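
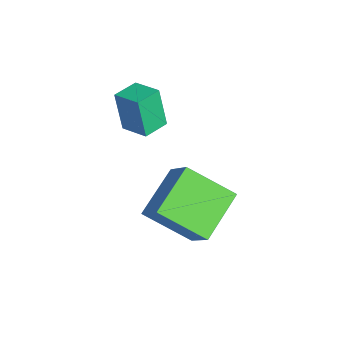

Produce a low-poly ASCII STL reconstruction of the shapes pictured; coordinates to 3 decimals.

solid 
facet normal -0.656 0.755 0.001
outer loop
vertex -1.929 -3.291 3.117
vertex -1.096 -2.568 3.364
vertex -1.659 -3.054 1.517
endloop
endfacet
facet normal -0.737 -0.639 -0.219
outer loop
vertex -0.984 -3.832 1.516
vertex -1.929 -3.291 3.117
vertex -1.659 -3.054 1.517
endloop
endfacet
facet normal -0.656 0.755 0.001
outer loop
vertex -1.659 -3.054 1.517
vertex -1.096 -2.568 3.364
vertex -0.826 -2.331 1.764
endloop
endfacet
facet normal 0.164 0.144 -0.976
outer loop
vertex -0.826 -2.331 1.764
vertex -0.984 -3.832 1.516
vertex -1.659 -3.054 1.517
endloop
endfacet
facet normal -0.164 -0.144 0.976
outer loop
vertex -1.929 -3.291 3.117
vertex -0.421 -3.346 3.363
vertex -1.096 -2.568 3.364
endloop
endfacet
facet normal -0.737 -0.639 -0.219
outer loop
vertex -1.254 -4.069 3.116
vertex -1.929 -3.291 3.117
vertex -0.984 -3.832 1.516
endloop
endfacet
facet normal -0.164 -0.144 0.976
outer loop
vertex -1.254 -4.069 3.116
vertex -0.421 -3.346 3.363
vertex -1.929 -3.291 3.117
endloop
endfacet
facet normal 0.737 0.639 0.219
outer loop
vertex -1.096 -2.568 3.364
vertex -0.421 -3.346 3.363
vertex -0.826 -2.331 1.764
endloop
endfacet
facet normal 0.164 0.144 -0.976
outer loop
vertex -0.151 -3.109 1.763
vertex -0.984 -3.832 1.516
vertex -0.826 -2.331 1.764
endloop
endfacet
facet normal 0.737 0.639 0.219
outer loop
vertex -0.826 -2.331 1.764
vertex -0.421 -3.346 3.363
vertex -0.151 -3.109 1.763
endloop
endfacet
facet normal 0.656 -0.755 -0.001
outer loop
vertex -0.151 -3.109 1.763
vertex -1.254 -4.069 3.116
vertex -0.984 -3.832 1.516
endloop
endfacet
facet normal 0.656 -0.755 -0.001
outer loop
vertex -0.421 -3.346 3.363
vertex -1.254 -4.069 3.116
vertex -0.151 -3.109 1.763
endloop
endfacet
facet normal -0.695 0.552 0.461
outer loop
vertex 0.654 -2.352 0.629
vertex 1.722 -1.941 1.747
vertex 1.2 -0.733 -0.487
endloop
endfacet
facet normal -0.667 -0.257 -0.699
outer loop
vertex 2.618 -1.859 -1.427
vertex 0.654 -2.352 0.629
vertex 1.2 -0.733 -0.487
endloop
endfacet
facet normal -0.695 0.552 0.461
outer loop
vertex 1.2 -0.733 -0.487
vertex 1.722 -1.941 1.747
vertex 2.268 -0.322 0.632
endloop
endfacet
facet normal 0.268 0.793 -0.547
outer loop
vertex 2.268 -0.322 0.632
vertex 2.618 -1.859 -1.427
vertex 1.2 -0.733 -0.487
endloop
endfacet
facet normal -0.267 -0.793 0.547
outer loop
vertex 0.654 -2.352 0.629
vertex 3.14 -3.067 0.807
vertex 1.722 -1.941 1.747
endloop
endfacet
facet normal -0.667 -0.256 -0.699
outer loop
vertex 2.072 -3.478 -0.312
vertex 0.654 -2.352 0.629
vertex 2.618 -1.859 -1.427
endloop
endfacet
facet normal -0.267 -0.794 0.547
outer loop
vertex 2.072 -3.478 -0.312
vertex 3.14 -3.067 0.807
vertex 0.654 -2.352 0.629
endloop
endfacet
facet normal 0.667 0.257 0.699
outer loop
vertex 1.722 -1.941 1.747
vertex 3.14 -3.067 0.807
vertex 2.268 -0.322 0.632
endloop
endfacet
facet normal 0.267 0.793 -0.547
outer loop
vertex 3.686 -1.448 -0.309
vertex 2.618 -1.859 -1.427
vertex 2.268 -0.322 0.632
endloop
endfacet
facet normal 0.668 0.257 0.699
outer loop
vertex 2.268 -0.322 0.632
vertex 3.14 -3.067 0.807
vertex 3.686 -1.448 -0.309
endloop
endfacet
facet normal 0.695 -0.552 -0.461
outer loop
vertex 3.686 -1.448 -0.309
vertex 2.072 -3.478 -0.312
vertex 2.618 -1.859 -1.427
endloop
endfacet
facet normal 0.695 -0.552 -0.461
outer loop
vertex 3.14 -3.067 0.807
vertex 2.072 -3.478 -0.312
vertex 3.686 -1.448 -0.309
endloop
endfacet

endsolid


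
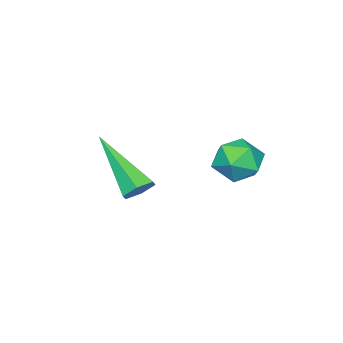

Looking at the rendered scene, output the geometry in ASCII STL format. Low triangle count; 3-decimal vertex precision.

solid 
facet normal 0.195 0.769 -0.608
outer loop
vertex -0.642 0.476 -2.999
vertex -0.985 0.291 -3.343
vertex -1.14 0.623 -2.973
endloop
endfacet
facet normal 0.165 0.401 0.901
outer loop
vertex -0.642 0.476 -2.999
vertex -1.14 0.623 -2.973
vertex -1.395 -1.331 -2.057
endloop
endfacet
facet normal 0.194 0.769 -0.609
outer loop
vertex -1.14 0.623 -2.973
vertex -0.985 0.291 -3.343
vertex -1.484 0.438 -3.316
endloop
endfacet
facet normal -0.749 0.359 0.557
outer loop
vertex -1.14 0.623 -2.973
vertex -1.484 0.438 -3.316
vertex -1.395 -1.331 -2.057
endloop
endfacet
facet normal 0.194 0.769 -0.609
outer loop
vertex -1.484 0.438 -3.316
vertex -0.985 0.291 -3.343
vertex -1.329 0.106 -3.686
endloop
endfacet
facet normal -0.955 -0.203 -0.218
outer loop
vertex -1.484 0.438 -3.316
vertex -1.329 0.106 -3.686
vertex -1.395 -1.331 -2.057
endloop
endfacet
facet normal 0.194 0.769 -0.609
outer loop
vertex -1.329 0.106 -3.686
vertex -0.985 0.291 -3.343
vertex -0.831 -0.04 -3.712
endloop
endfacet
facet normal -0.245 -0.722 -0.647
outer loop
vertex -1.329 0.106 -3.686
vertex -0.831 -0.04 -3.712
vertex -1.395 -1.331 -2.057
endloop
endfacet
facet normal 0.194 0.769 -0.609
outer loop
vertex -0.831 -0.04 -3.712
vertex -0.985 0.291 -3.343
vertex -0.487 0.145 -3.369
endloop
endfacet
facet normal 0.668 -0.680 -0.303
outer loop
vertex -0.831 -0.04 -3.712
vertex -0.487 0.145 -3.369
vertex -1.395 -1.331 -2.057
endloop
endfacet
facet normal 0.194 0.770 -0.608
outer loop
vertex -0.487 0.145 -3.369
vertex -0.985 0.291 -3.343
vertex -0.642 0.476 -2.999
endloop
endfacet
facet normal 0.874 -0.118 0.472
outer loop
vertex -0.487 0.145 -3.369
vertex -0.642 0.476 -2.999
vertex -1.395 -1.331 -2.057
endloop
endfacet
facet normal -0.869 0.316 -0.380
outer loop
vertex -2.834 2.626 -2.833
vertex -3.202 2.069 -2.454
vertex -3.097 2.754 -2.124
endloop
endfacet
facet normal -0.411 0.858 -0.307
outer loop
vertex -2.834 2.626 -2.833
vertex -3.097 2.754 -2.124
vertex -2.404 3.013 -2.328
endloop
endfacet
facet normal 0.173 0.705 -0.688
outer loop
vertex -2.834 2.626 -2.833
vertex -2.404 3.013 -2.328
vertex -2.08 2.488 -2.785
endloop
endfacet
facet normal 0.076 0.069 -0.995
outer loop
vertex -2.834 2.626 -2.833
vertex -2.08 2.488 -2.785
vertex -2.573 1.905 -2.863
endloop
endfacet
facet normal -0.568 -0.172 -0.805
outer loop
vertex -2.834 2.626 -2.833
vertex -2.573 1.905 -2.863
vertex -3.202 2.069 -2.454
endloop
endfacet
facet normal -0.224 0.898 0.380
outer loop
vertex -2.404 3.013 -2.328
vertex -3.097 2.754 -2.124
vertex -2.507 2.695 -1.637
endloop
endfacet
facet normal -0.965 0.021 0.262
outer loop
vertex -3.097 2.754 -2.124
vertex -3.202 2.069 -2.454
vertex -3.0 2.112 -1.715
endloop
endfacet
facet normal -0.477 -0.769 -0.425
outer loop
vertex -3.202 2.069 -2.454
vertex -2.573 1.905 -2.863
vertex -2.676 1.587 -2.172
endloop
endfacet
facet normal 0.566 -0.381 -0.732
outer loop
vertex -2.573 1.905 -2.863
vertex -2.08 2.488 -2.785
vertex -1.983 1.846 -2.376
endloop
endfacet
facet normal 0.722 0.650 -0.235
outer loop
vertex -2.08 2.488 -2.785
vertex -2.404 3.013 -2.328
vertex -1.878 2.531 -2.046
endloop
endfacet
facet normal -0.076 -0.069 0.995
outer loop
vertex -2.246 1.974 -1.667
vertex -2.507 2.695 -1.637
vertex -3.0 2.112 -1.715
endloop
endfacet
facet normal -0.173 -0.705 0.688
outer loop
vertex -2.246 1.974 -1.667
vertex -3.0 2.112 -1.715
vertex -2.676 1.587 -2.172
endloop
endfacet
facet normal 0.411 -0.858 0.307
outer loop
vertex -2.246 1.974 -1.667
vertex -2.676 1.587 -2.172
vertex -1.983 1.846 -2.376
endloop
endfacet
facet normal 0.869 -0.316 0.380
outer loop
vertex -2.246 1.974 -1.667
vertex -1.983 1.846 -2.376
vertex -1.878 2.531 -2.046
endloop
endfacet
facet normal 0.568 0.172 0.805
outer loop
vertex -2.246 1.974 -1.667
vertex -1.878 2.531 -2.046
vertex -2.507 2.695 -1.637
endloop
endfacet
facet normal -0.566 0.381 0.732
outer loop
vertex -3.0 2.112 -1.715
vertex -2.507 2.695 -1.637
vertex -3.097 2.754 -2.124
endloop
endfacet
facet normal -0.722 -0.650 0.235
outer loop
vertex -2.676 1.587 -2.172
vertex -3.0 2.112 -1.715
vertex -3.202 2.069 -2.454
endloop
endfacet
facet normal 0.224 -0.898 -0.380
outer loop
vertex -1.983 1.846 -2.376
vertex -2.676 1.587 -2.172
vertex -2.573 1.905 -2.863
endloop
endfacet
facet normal 0.965 -0.021 -0.262
outer loop
vertex -1.878 2.531 -2.046
vertex -1.983 1.846 -2.376
vertex -2.08 2.488 -2.785
endloop
endfacet
facet normal 0.477 0.769 0.425
outer loop
vertex -2.507 2.695 -1.637
vertex -1.878 2.531 -2.046
vertex -2.404 3.013 -2.328
endloop
endfacet

endsolid


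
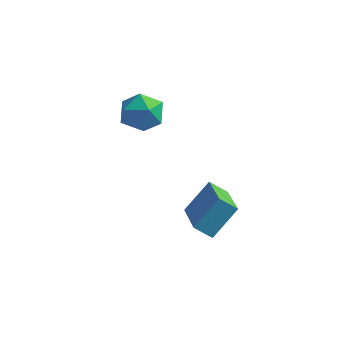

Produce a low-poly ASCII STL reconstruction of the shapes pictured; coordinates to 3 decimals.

solid 
facet normal -0.924 0.025 -0.382
outer loop
vertex -2.44 2.184 2.636
vertex -2.55 1.222 2.838
vertex -2.809 1.901 3.509
endloop
endfacet
facet normal -0.747 0.657 -0.102
outer loop
vertex -2.44 2.184 2.636
vertex -2.809 1.901 3.509
vertex -2.153 2.639 3.465
endloop
endfacet
facet normal -0.157 0.888 -0.433
outer loop
vertex -2.44 2.184 2.636
vertex -2.153 2.639 3.465
vertex -1.489 2.417 2.768
endloop
endfacet
facet normal 0.030 0.398 -0.917
outer loop
vertex -2.44 2.184 2.636
vertex -1.489 2.417 2.768
vertex -1.734 1.541 2.38
endloop
endfacet
facet normal -0.444 -0.135 -0.886
outer loop
vertex -2.44 2.184 2.636
vertex -1.734 1.541 2.38
vertex -2.55 1.222 2.838
endloop
endfacet
facet normal -0.588 0.558 0.586
outer loop
vertex -2.153 2.639 3.465
vertex -2.809 1.901 3.509
vertex -2.086 1.959 4.18
endloop
endfacet
facet normal -0.875 -0.465 0.133
outer loop
vertex -2.809 1.901 3.509
vertex -2.55 1.222 2.838
vertex -2.331 1.083 3.792
endloop
endfacet
facet normal -0.098 -0.726 -0.681
outer loop
vertex -2.55 1.222 2.838
vertex -1.734 1.541 2.38
vertex -1.667 0.861 3.095
endloop
endfacet
facet normal 0.668 0.137 -0.732
outer loop
vertex -1.734 1.541 2.38
vertex -1.489 2.417 2.768
vertex -1.011 1.599 3.051
endloop
endfacet
facet normal 0.365 0.930 0.052
outer loop
vertex -1.489 2.417 2.768
vertex -2.153 2.639 3.465
vertex -1.27 2.278 3.722
endloop
endfacet
facet normal -0.030 -0.398 0.917
outer loop
vertex -1.38 1.316 3.924
vertex -2.086 1.959 4.18
vertex -2.331 1.083 3.792
endloop
endfacet
facet normal 0.157 -0.888 0.433
outer loop
vertex -1.38 1.316 3.924
vertex -2.331 1.083 3.792
vertex -1.667 0.861 3.095
endloop
endfacet
facet normal 0.747 -0.657 0.102
outer loop
vertex -1.38 1.316 3.924
vertex -1.667 0.861 3.095
vertex -1.011 1.599 3.051
endloop
endfacet
facet normal 0.924 -0.025 0.382
outer loop
vertex -1.38 1.316 3.924
vertex -1.011 1.599 3.051
vertex -1.27 2.278 3.722
endloop
endfacet
facet normal 0.444 0.135 0.886
outer loop
vertex -1.38 1.316 3.924
vertex -1.27 2.278 3.722
vertex -2.086 1.959 4.18
endloop
endfacet
facet normal -0.668 -0.137 0.732
outer loop
vertex -2.331 1.083 3.792
vertex -2.086 1.959 4.18
vertex -2.809 1.901 3.509
endloop
endfacet
facet normal -0.365 -0.930 -0.052
outer loop
vertex -1.667 0.861 3.095
vertex -2.331 1.083 3.792
vertex -2.55 1.222 2.838
endloop
endfacet
facet normal 0.588 -0.558 -0.586
outer loop
vertex -1.011 1.599 3.051
vertex -1.667 0.861 3.095
vertex -1.734 1.541 2.38
endloop
endfacet
facet normal 0.875 0.465 -0.133
outer loop
vertex -1.27 2.278 3.722
vertex -1.011 1.599 3.051
vertex -1.489 2.417 2.768
endloop
endfacet
facet normal 0.098 0.726 0.681
outer loop
vertex -2.086 1.959 4.18
vertex -1.27 2.278 3.722
vertex -2.153 2.639 3.465
endloop
endfacet
facet normal -0.521 0.763 -0.383
outer loop
vertex 1.661 0.1 1.738
vertex 2.325 0.297 1.228
vertex 1.09 -0.849 0.625
endloop
endfacet
facet normal -0.772 -0.230 0.592
outer loop
vertex 2.215 -2.497 1.452
vertex 1.661 0.1 1.738
vertex 1.09 -0.849 0.625
endloop
endfacet
facet normal -0.521 0.763 -0.382
outer loop
vertex 1.09 -0.849 0.625
vertex 2.325 0.297 1.228
vertex 1.754 -0.651 0.115
endloop
endfacet
facet normal -0.364 -0.604 -0.709
outer loop
vertex 1.754 -0.651 0.115
vertex 2.215 -2.497 1.452
vertex 1.09 -0.849 0.625
endloop
endfacet
facet normal 0.365 0.604 0.708
outer loop
vertex 1.661 0.1 1.738
vertex 3.45 -1.351 2.055
vertex 2.325 0.297 1.228
endloop
endfacet
facet normal -0.772 -0.230 0.592
outer loop
vertex 2.786 -1.549 2.565
vertex 1.661 0.1 1.738
vertex 2.215 -2.497 1.452
endloop
endfacet
facet normal 0.364 0.604 0.709
outer loop
vertex 2.786 -1.549 2.565
vertex 3.45 -1.351 2.055
vertex 1.661 0.1 1.738
endloop
endfacet
facet normal 0.772 0.230 -0.592
outer loop
vertex 2.325 0.297 1.228
vertex 3.45 -1.351 2.055
vertex 1.754 -0.651 0.115
endloop
endfacet
facet normal -0.365 -0.604 -0.708
outer loop
vertex 2.879 -2.3 0.942
vertex 2.215 -2.497 1.452
vertex 1.754 -0.651 0.115
endloop
endfacet
facet normal 0.772 0.230 -0.592
outer loop
vertex 1.754 -0.651 0.115
vertex 3.45 -1.351 2.055
vertex 2.879 -2.3 0.942
endloop
endfacet
facet normal 0.521 -0.763 0.383
outer loop
vertex 2.879 -2.3 0.942
vertex 2.786 -1.549 2.565
vertex 2.215 -2.497 1.452
endloop
endfacet
facet normal 0.521 -0.763 0.383
outer loop
vertex 3.45 -1.351 2.055
vertex 2.786 -1.549 2.565
vertex 2.879 -2.3 0.942
endloop
endfacet

endsolid


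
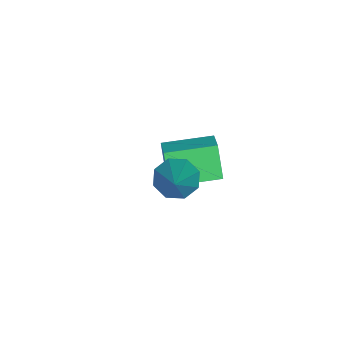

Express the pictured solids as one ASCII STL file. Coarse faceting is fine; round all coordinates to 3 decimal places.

solid 
facet normal -0.700 -0.241 -0.672
outer loop
vertex 3.569 0.15 0.241
vertex 3.027 0.292 0.755
vertex 3.39 0.703 0.229
endloop
endfacet
facet normal 0.841 0.262 -0.473
outer loop
vertex 3.569 0.15 0.241
vertex 3.39 0.703 0.229
vertex 4.413 0.768 2.085
endloop
endfacet
facet normal -0.701 -0.240 -0.672
outer loop
vertex 3.39 0.703 0.229
vertex 3.027 0.292 0.755
vertex 2.999 1.016 0.525
endloop
endfacet
facet normal 0.460 0.842 -0.283
outer loop
vertex 3.39 0.703 0.229
vertex 2.999 1.016 0.525
vertex 4.413 0.768 2.085
endloop
endfacet
facet normal -0.700 -0.241 -0.672
outer loop
vertex 2.999 1.016 0.525
vertex 3.027 0.292 0.755
vertex 2.624 0.905 0.955
endloop
endfacet
facet normal -0.054 0.977 0.205
outer loop
vertex 2.999 1.016 0.525
vertex 2.624 0.905 0.955
vertex 4.413 0.768 2.085
endloop
endfacet
facet normal -0.700 -0.241 -0.673
outer loop
vertex 2.624 0.905 0.955
vertex 3.027 0.292 0.755
vertex 2.485 0.434 1.268
endloop
endfacet
facet normal -0.400 0.586 0.704
outer loop
vertex 2.624 0.905 0.955
vertex 2.485 0.434 1.268
vertex 4.413 0.768 2.085
endloop
endfacet
facet normal -0.700 -0.240 -0.673
outer loop
vertex 2.485 0.434 1.268
vertex 3.027 0.292 0.755
vertex 2.663 -0.119 1.28
endloop
endfacet
facet normal -0.373 -0.100 0.922
outer loop
vertex 2.485 0.434 1.268
vertex 2.663 -0.119 1.28
vertex 4.413 0.768 2.085
endloop
endfacet
facet normal -0.700 -0.240 -0.673
outer loop
vertex 2.663 -0.119 1.28
vertex 3.027 0.292 0.755
vertex 3.054 -0.432 0.985
endloop
endfacet
facet normal 0.008 -0.681 0.733
outer loop
vertex 2.663 -0.119 1.28
vertex 3.054 -0.432 0.985
vertex 4.413 0.768 2.085
endloop
endfacet
facet normal -0.701 -0.240 -0.672
outer loop
vertex 3.054 -0.432 0.985
vertex 3.027 0.292 0.755
vertex 3.429 -0.321 0.554
endloop
endfacet
facet normal 0.523 -0.817 0.245
outer loop
vertex 3.054 -0.432 0.985
vertex 3.429 -0.321 0.554
vertex 4.413 0.768 2.085
endloop
endfacet
facet normal -0.700 -0.239 -0.673
outer loop
vertex 3.429 -0.321 0.554
vertex 3.027 0.292 0.755
vertex 3.569 0.15 0.241
endloop
endfacet
facet normal 0.868 -0.427 -0.254
outer loop
vertex 3.429 -0.321 0.554
vertex 3.569 0.15 0.241
vertex 4.413 0.768 2.085
endloop
endfacet
facet normal -0.804 -0.419 -0.421
outer loop
vertex -0.043 -1.436 -1.147
vertex -0.918 0.109 -1.014
vertex 0.421 -1.064 -2.404
endloop
endfacet
facet normal 0.491 -0.868 -0.075
outer loop
vertex 1.218 -0.649 -1.986
vertex -0.043 -1.436 -1.147
vertex 0.421 -1.064 -2.404
endloop
endfacet
facet normal -0.804 -0.418 -0.422
outer loop
vertex 0.421 -1.064 -2.404
vertex -0.918 0.109 -1.014
vertex -0.453 0.481 -2.27
endloop
endfacet
facet normal 0.335 0.268 -0.904
outer loop
vertex -0.453 0.481 -2.27
vertex 1.218 -0.649 -1.986
vertex 0.421 -1.064 -2.404
endloop
endfacet
facet normal -0.335 -0.267 0.904
outer loop
vertex -0.043 -1.436 -1.147
vertex -0.121 0.524 -0.596
vertex -0.918 0.109 -1.014
endloop
endfacet
facet normal 0.492 -0.868 -0.075
outer loop
vertex 0.753 -1.021 -0.73
vertex -0.043 -1.436 -1.147
vertex 1.218 -0.649 -1.986
endloop
endfacet
facet normal -0.334 -0.267 0.904
outer loop
vertex 0.753 -1.021 -0.73
vertex -0.121 0.524 -0.596
vertex -0.043 -1.436 -1.147
endloop
endfacet
facet normal -0.491 0.868 0.075
outer loop
vertex -0.918 0.109 -1.014
vertex -0.121 0.524 -0.596
vertex -0.453 0.481 -2.27
endloop
endfacet
facet normal 0.334 0.267 -0.904
outer loop
vertex 0.343 0.896 -1.853
vertex 1.218 -0.649 -1.986
vertex -0.453 0.481 -2.27
endloop
endfacet
facet normal -0.492 0.868 0.075
outer loop
vertex -0.453 0.481 -2.27
vertex -0.121 0.524 -0.596
vertex 0.343 0.896 -1.853
endloop
endfacet
facet normal 0.804 0.419 0.422
outer loop
vertex 0.343 0.896 -1.853
vertex 0.753 -1.021 -0.73
vertex 1.218 -0.649 -1.986
endloop
endfacet
facet normal 0.805 0.419 0.421
outer loop
vertex -0.121 0.524 -0.596
vertex 0.753 -1.021 -0.73
vertex 0.343 0.896 -1.853
endloop
endfacet

endsolid


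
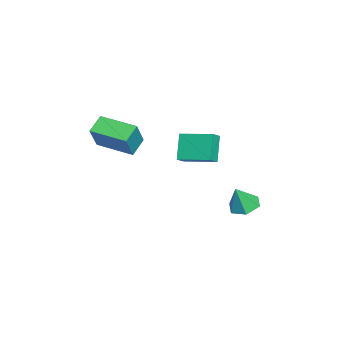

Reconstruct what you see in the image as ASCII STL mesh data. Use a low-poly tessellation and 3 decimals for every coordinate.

solid 
facet normal -0.758 0.352 0.550
outer loop
vertex 2.887 -4.636 2.674
vertex 3.632 -2.655 2.433
vertex 1.906 -4.446 1.201
endloop
endfacet
facet normal -0.350 -0.930 0.113
outer loop
vertex 2.808 -4.865 0.547
vertex 2.887 -4.636 2.674
vertex 1.906 -4.446 1.201
endloop
endfacet
facet normal -0.758 0.352 0.549
outer loop
vertex 1.906 -4.446 1.201
vertex 3.632 -2.655 2.433
vertex 2.652 -2.465 0.96
endloop
endfacet
facet normal -0.551 0.107 -0.828
outer loop
vertex 2.652 -2.465 0.96
vertex 2.808 -4.865 0.547
vertex 1.906 -4.446 1.201
endloop
endfacet
facet normal 0.551 -0.106 0.828
outer loop
vertex 2.887 -4.636 2.674
vertex 4.534 -3.074 1.779
vertex 3.632 -2.655 2.433
endloop
endfacet
facet normal -0.350 -0.930 0.113
outer loop
vertex 3.788 -5.055 2.02
vertex 2.887 -4.636 2.674
vertex 2.808 -4.865 0.547
endloop
endfacet
facet normal 0.551 -0.107 0.828
outer loop
vertex 3.788 -5.055 2.02
vertex 4.534 -3.074 1.779
vertex 2.887 -4.636 2.674
endloop
endfacet
facet normal 0.350 0.930 -0.113
outer loop
vertex 3.632 -2.655 2.433
vertex 4.534 -3.074 1.779
vertex 2.652 -2.465 0.96
endloop
endfacet
facet normal -0.551 0.107 -0.828
outer loop
vertex 3.553 -2.884 0.306
vertex 2.808 -4.865 0.547
vertex 2.652 -2.465 0.96
endloop
endfacet
facet normal 0.350 0.930 -0.113
outer loop
vertex 2.652 -2.465 0.96
vertex 4.534 -3.074 1.779
vertex 3.553 -2.884 0.306
endloop
endfacet
facet normal 0.758 -0.352 -0.550
outer loop
vertex 3.553 -2.884 0.306
vertex 3.788 -5.055 2.02
vertex 2.808 -4.865 0.547
endloop
endfacet
facet normal 0.757 -0.352 -0.550
outer loop
vertex 4.534 -3.074 1.779
vertex 3.788 -5.055 2.02
vertex 3.553 -2.884 0.306
endloop
endfacet
facet normal -0.273 0.297 -0.915
outer loop
vertex 2.498 2.061 -4.252
vertex 1.982 2.716 -3.885
vertex 2.853 2.883 -4.091
endloop
endfacet
facet normal 0.906 -0.411 0.099
outer loop
vertex 2.498 2.061 -4.252
vertex 2.853 2.883 -4.091
vertex 2.398 2.264 -2.495
endloop
endfacet
facet normal -0.273 0.296 -0.915
outer loop
vertex 2.853 2.883 -4.091
vertex 1.982 2.716 -3.885
vertex 2.338 3.538 -3.725
endloop
endfacet
facet normal 0.816 0.421 0.396
outer loop
vertex 2.853 2.883 -4.091
vertex 2.338 3.538 -3.725
vertex 2.398 2.264 -2.495
endloop
endfacet
facet normal -0.274 0.297 -0.915
outer loop
vertex 2.338 3.538 -3.725
vertex 1.982 2.716 -3.885
vertex 1.467 3.37 -3.519
endloop
endfacet
facet normal 0.036 0.695 0.718
outer loop
vertex 2.338 3.538 -3.725
vertex 1.467 3.37 -3.519
vertex 2.398 2.264 -2.495
endloop
endfacet
facet normal -0.273 0.297 -0.915
outer loop
vertex 1.467 3.37 -3.519
vertex 1.982 2.716 -3.885
vertex 1.112 2.548 -3.68
endloop
endfacet
facet normal -0.655 0.137 0.743
outer loop
vertex 1.467 3.37 -3.519
vertex 1.112 2.548 -3.68
vertex 2.398 2.264 -2.495
endloop
endfacet
facet normal -0.273 0.297 -0.915
outer loop
vertex 1.112 2.548 -3.68
vertex 1.982 2.716 -3.885
vertex 1.627 1.893 -4.046
endloop
endfacet
facet normal -0.565 -0.694 0.447
outer loop
vertex 1.112 2.548 -3.68
vertex 1.627 1.893 -4.046
vertex 2.398 2.264 -2.495
endloop
endfacet
facet normal -0.274 0.297 -0.915
outer loop
vertex 1.627 1.893 -4.046
vertex 1.982 2.716 -3.885
vertex 2.498 2.061 -4.252
endloop
endfacet
facet normal 0.216 -0.968 0.124
outer loop
vertex 1.627 1.893 -4.046
vertex 2.498 2.061 -4.252
vertex 2.398 2.264 -2.495
endloop
endfacet
facet normal -0.574 0.009 0.819
outer loop
vertex 3.157 -0.555 1.78
vertex 3.704 1.206 2.145
vertex 2.537 -0.272 1.342
endloop
endfacet
facet normal -0.290 -0.937 -0.194
outer loop
vertex 3.496 -0.286 -0.025
vertex 3.157 -0.555 1.78
vertex 2.537 -0.272 1.342
endloop
endfacet
facet normal -0.574 0.009 0.819
outer loop
vertex 2.537 -0.272 1.342
vertex 3.704 1.206 2.145
vertex 3.084 1.489 1.707
endloop
endfacet
facet normal -0.765 0.350 -0.540
outer loop
vertex 3.084 1.489 1.707
vertex 3.496 -0.286 -0.025
vertex 2.537 -0.272 1.342
endloop
endfacet
facet normal 0.765 -0.350 0.540
outer loop
vertex 3.157 -0.555 1.78
vertex 4.663 1.192 0.778
vertex 3.704 1.206 2.145
endloop
endfacet
facet normal -0.290 -0.937 -0.194
outer loop
vertex 4.116 -0.569 0.413
vertex 3.157 -0.555 1.78
vertex 3.496 -0.286 -0.025
endloop
endfacet
facet normal 0.765 -0.350 0.540
outer loop
vertex 4.116 -0.569 0.413
vertex 4.663 1.192 0.778
vertex 3.157 -0.555 1.78
endloop
endfacet
facet normal 0.290 0.937 0.194
outer loop
vertex 3.704 1.206 2.145
vertex 4.663 1.192 0.778
vertex 3.084 1.489 1.707
endloop
endfacet
facet normal -0.765 0.350 -0.540
outer loop
vertex 4.043 1.475 0.34
vertex 3.496 -0.286 -0.025
vertex 3.084 1.489 1.707
endloop
endfacet
facet normal 0.290 0.937 0.194
outer loop
vertex 3.084 1.489 1.707
vertex 4.663 1.192 0.778
vertex 4.043 1.475 0.34
endloop
endfacet
facet normal 0.574 -0.009 -0.819
outer loop
vertex 4.043 1.475 0.34
vertex 4.116 -0.569 0.413
vertex 3.496 -0.286 -0.025
endloop
endfacet
facet normal 0.574 -0.009 -0.819
outer loop
vertex 4.663 1.192 0.778
vertex 4.116 -0.569 0.413
vertex 4.043 1.475 0.34
endloop
endfacet

endsolid


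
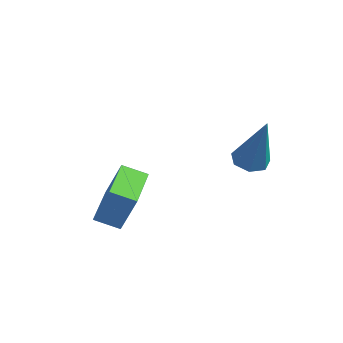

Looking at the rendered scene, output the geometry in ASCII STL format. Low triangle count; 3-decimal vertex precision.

solid 
facet normal -0.605 0.794 0.069
outer loop
vertex -4.313 -1.246 -2.265
vertex -3.656 -0.716 -2.606
vertex -4.795 -1.499 -3.587
endloop
endfacet
facet normal -0.722 -0.582 0.375
outer loop
vertex -3.664 -2.984 -3.714
vertex -4.313 -1.246 -2.265
vertex -4.795 -1.499 -3.587
endloop
endfacet
facet normal -0.604 0.794 0.068
outer loop
vertex -4.795 -1.499 -3.587
vertex -3.656 -0.716 -2.606
vertex -4.138 -0.97 -3.928
endloop
endfacet
facet normal -0.337 -0.178 -0.925
outer loop
vertex -4.138 -0.97 -3.928
vertex -3.664 -2.984 -3.714
vertex -4.795 -1.499 -3.587
endloop
endfacet
facet normal 0.337 0.177 0.925
outer loop
vertex -4.313 -1.246 -2.265
vertex -2.525 -2.201 -2.733
vertex -3.656 -0.716 -2.606
endloop
endfacet
facet normal -0.722 -0.582 0.375
outer loop
vertex -3.182 -2.73 -2.392
vertex -4.313 -1.246 -2.265
vertex -3.664 -2.984 -3.714
endloop
endfacet
facet normal 0.337 0.178 0.925
outer loop
vertex -3.182 -2.73 -2.392
vertex -2.525 -2.201 -2.733
vertex -4.313 -1.246 -2.265
endloop
endfacet
facet normal 0.722 0.582 -0.375
outer loop
vertex -3.656 -0.716 -2.606
vertex -2.525 -2.201 -2.733
vertex -4.138 -0.97 -3.928
endloop
endfacet
facet normal -0.337 -0.178 -0.925
outer loop
vertex -3.007 -2.454 -4.055
vertex -3.664 -2.984 -3.714
vertex -4.138 -0.97 -3.928
endloop
endfacet
facet normal 0.722 0.582 -0.375
outer loop
vertex -4.138 -0.97 -3.928
vertex -2.525 -2.201 -2.733
vertex -3.007 -2.454 -4.055
endloop
endfacet
facet normal 0.605 -0.793 -0.068
outer loop
vertex -3.007 -2.454 -4.055
vertex -3.182 -2.73 -2.392
vertex -3.664 -2.984 -3.714
endloop
endfacet
facet normal 0.604 -0.794 -0.068
outer loop
vertex -2.525 -2.201 -2.733
vertex -3.182 -2.73 -2.392
vertex -3.007 -2.454 -4.055
endloop
endfacet
facet normal -0.387 0.071 -0.919
outer loop
vertex -1.155 2.064 -2.022
vertex -1.484 1.535 -1.924
vertex -1.653 2.131 -1.807
endloop
endfacet
facet normal 0.235 0.939 0.252
outer loop
vertex -1.155 2.064 -2.022
vertex -1.653 2.131 -1.807
vertex -0.656 1.385 0.044
endloop
endfacet
facet normal -0.387 0.071 -0.919
outer loop
vertex -1.653 2.131 -1.807
vertex -1.484 1.535 -1.924
vertex -2.024 1.749 -1.68
endloop
endfacet
facet normal -0.505 0.671 0.543
outer loop
vertex -1.653 2.131 -1.807
vertex -2.024 1.749 -1.68
vertex -0.656 1.385 0.044
endloop
endfacet
facet normal -0.387 0.071 -0.919
outer loop
vertex -2.024 1.749 -1.68
vertex -1.484 1.535 -1.924
vertex -1.988 1.207 -1.737
endloop
endfacet
facet normal -0.790 -0.116 0.602
outer loop
vertex -2.024 1.749 -1.68
vertex -1.988 1.207 -1.737
vertex -0.656 1.385 0.044
endloop
endfacet
facet normal -0.386 0.069 -0.920
outer loop
vertex -1.988 1.207 -1.737
vertex -1.484 1.535 -1.924
vertex -1.572 0.912 -1.934
endloop
endfacet
facet normal -0.405 -0.829 0.386
outer loop
vertex -1.988 1.207 -1.737
vertex -1.572 0.912 -1.934
vertex -0.656 1.385 0.044
endloop
endfacet
facet normal -0.387 0.069 -0.919
outer loop
vertex -1.572 0.912 -1.934
vertex -1.484 1.535 -1.924
vertex -1.09 1.086 -2.124
endloop
endfacet
facet normal 0.359 -0.932 0.057
outer loop
vertex -1.572 0.912 -1.934
vertex -1.09 1.086 -2.124
vertex -0.656 1.385 0.044
endloop
endfacet
facet normal -0.387 0.070 -0.920
outer loop
vertex -1.09 1.086 -2.124
vertex -1.484 1.535 -1.924
vertex -0.904 1.599 -2.163
endloop
endfacet
facet normal 0.928 -0.347 -0.138
outer loop
vertex -1.09 1.086 -2.124
vertex -0.904 1.599 -2.163
vertex -0.656 1.385 0.044
endloop
endfacet
facet normal -0.387 0.070 -0.920
outer loop
vertex -0.904 1.599 -2.163
vertex -1.484 1.535 -1.924
vertex -1.155 2.064 -2.022
endloop
endfacet
facet normal 0.872 0.486 -0.051
outer loop
vertex -0.904 1.599 -2.163
vertex -1.155 2.064 -2.022
vertex -0.656 1.385 0.044
endloop
endfacet

endsolid


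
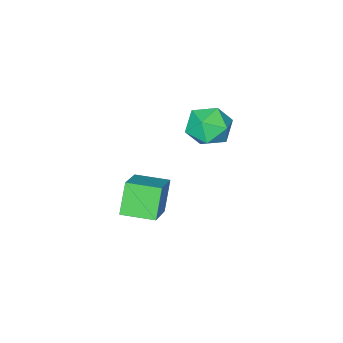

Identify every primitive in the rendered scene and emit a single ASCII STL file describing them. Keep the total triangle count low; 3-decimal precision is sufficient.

solid 
facet normal -0.503 0.861 -0.077
outer loop
vertex -1.012 2.909 1.886
vertex -1.797 2.521 2.674
vertex -0.843 3.11 3.034
endloop
endfacet
facet normal 0.194 0.961 -0.197
outer loop
vertex -1.012 2.909 1.886
vertex -0.843 3.11 3.034
vertex 0.062 2.788 2.354
endloop
endfacet
facet normal 0.386 0.546 -0.744
outer loop
vertex -1.012 2.909 1.886
vertex 0.062 2.788 2.354
vertex -0.332 2.0 1.572
endloop
endfacet
facet normal -0.193 0.188 -0.963
outer loop
vertex -1.012 2.909 1.886
vertex -0.332 2.0 1.572
vertex -1.481 1.835 1.77
endloop
endfacet
facet normal -0.742 0.383 -0.550
outer loop
vertex -1.012 2.909 1.886
vertex -1.481 1.835 1.77
vertex -1.797 2.521 2.674
endloop
endfacet
facet normal 0.551 0.742 0.381
outer loop
vertex 0.062 2.788 2.354
vertex -0.843 3.11 3.034
vertex -0.059 2.325 3.43
endloop
endfacet
facet normal -0.576 0.581 0.575
outer loop
vertex -0.843 3.11 3.034
vertex -1.797 2.521 2.674
vertex -1.208 2.16 3.628
endloop
endfacet
facet normal -0.963 -0.192 -0.191
outer loop
vertex -1.797 2.521 2.674
vertex -1.481 1.835 1.77
vertex -1.602 1.372 2.846
endloop
endfacet
facet normal -0.075 -0.508 -0.858
outer loop
vertex -1.481 1.835 1.77
vertex -0.332 2.0 1.572
vertex -0.697 1.05 2.166
endloop
endfacet
facet normal 0.860 0.071 -0.505
outer loop
vertex -0.332 2.0 1.572
vertex 0.062 2.788 2.354
vertex 0.257 1.639 2.526
endloop
endfacet
facet normal 0.193 -0.188 0.963
outer loop
vertex -0.528 1.251 3.314
vertex -0.059 2.325 3.43
vertex -1.208 2.16 3.628
endloop
endfacet
facet normal -0.386 -0.546 0.744
outer loop
vertex -0.528 1.251 3.314
vertex -1.208 2.16 3.628
vertex -1.602 1.372 2.846
endloop
endfacet
facet normal -0.194 -0.961 0.197
outer loop
vertex -0.528 1.251 3.314
vertex -1.602 1.372 2.846
vertex -0.697 1.05 2.166
endloop
endfacet
facet normal 0.503 -0.861 0.077
outer loop
vertex -0.528 1.251 3.314
vertex -0.697 1.05 2.166
vertex 0.257 1.639 2.526
endloop
endfacet
facet normal 0.742 -0.383 0.550
outer loop
vertex -0.528 1.251 3.314
vertex 0.257 1.639 2.526
vertex -0.059 2.325 3.43
endloop
endfacet
facet normal 0.075 0.508 0.858
outer loop
vertex -1.208 2.16 3.628
vertex -0.059 2.325 3.43
vertex -0.843 3.11 3.034
endloop
endfacet
facet normal -0.860 -0.071 0.505
outer loop
vertex -1.602 1.372 2.846
vertex -1.208 2.16 3.628
vertex -1.797 2.521 2.674
endloop
endfacet
facet normal -0.551 -0.742 -0.381
outer loop
vertex -0.697 1.05 2.166
vertex -1.602 1.372 2.846
vertex -1.481 1.835 1.77
endloop
endfacet
facet normal 0.576 -0.581 -0.575
outer loop
vertex 0.257 1.639 2.526
vertex -0.697 1.05 2.166
vertex -0.332 2.0 1.572
endloop
endfacet
facet normal 0.963 0.192 0.191
outer loop
vertex -0.059 2.325 3.43
vertex 0.257 1.639 2.526
vertex 0.062 2.788 2.354
endloop
endfacet
facet normal -0.700 -0.495 -0.514
outer loop
vertex 3.123 1.505 1.278
vertex 2.259 2.802 1.206
vertex 3.861 1.919 -0.126
endloop
endfacet
facet normal 0.554 -0.832 0.046
outer loop
vertex 5.361 2.978 0.974
vertex 3.123 1.505 1.278
vertex 3.861 1.919 -0.126
endloop
endfacet
facet normal -0.700 -0.495 -0.514
outer loop
vertex 3.861 1.919 -0.126
vertex 2.259 2.802 1.206
vertex 2.998 3.216 -0.199
endloop
endfacet
facet normal 0.451 0.252 -0.857
outer loop
vertex 2.998 3.216 -0.199
vertex 5.361 2.978 0.974
vertex 3.861 1.919 -0.126
endloop
endfacet
facet normal -0.450 -0.252 0.857
outer loop
vertex 3.123 1.505 1.278
vertex 3.759 3.861 2.306
vertex 2.259 2.802 1.206
endloop
endfacet
facet normal 0.554 -0.832 0.046
outer loop
vertex 4.622 2.564 2.379
vertex 3.123 1.505 1.278
vertex 5.361 2.978 0.974
endloop
endfacet
facet normal -0.451 -0.252 0.856
outer loop
vertex 4.622 2.564 2.379
vertex 3.759 3.861 2.306
vertex 3.123 1.505 1.278
endloop
endfacet
facet normal -0.553 0.832 -0.046
outer loop
vertex 2.259 2.802 1.206
vertex 3.759 3.861 2.306
vertex 2.998 3.216 -0.199
endloop
endfacet
facet normal 0.451 0.253 -0.856
outer loop
vertex 4.497 4.275 0.902
vertex 5.361 2.978 0.974
vertex 2.998 3.216 -0.199
endloop
endfacet
facet normal -0.554 0.831 -0.046
outer loop
vertex 2.998 3.216 -0.199
vertex 3.759 3.861 2.306
vertex 4.497 4.275 0.902
endloop
endfacet
facet normal 0.700 0.495 0.514
outer loop
vertex 4.497 4.275 0.902
vertex 4.622 2.564 2.379
vertex 5.361 2.978 0.974
endloop
endfacet
facet normal 0.700 0.495 0.514
outer loop
vertex 3.759 3.861 2.306
vertex 4.622 2.564 2.379
vertex 4.497 4.275 0.902
endloop
endfacet

endsolid


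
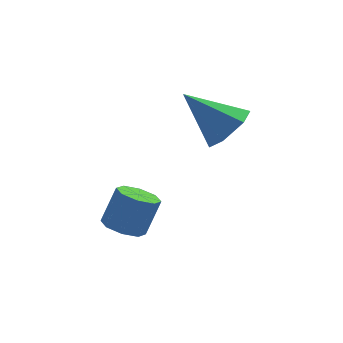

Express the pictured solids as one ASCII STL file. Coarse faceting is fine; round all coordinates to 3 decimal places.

solid 
facet normal 0.494 -0.598 -0.631
outer loop
vertex 3.425 -3.212 -1.117
vertex 2.776 -3.869 -1.002
vertex 2.682 -3.235 -1.676
endloop
endfacet
facet normal 0.131 0.968 -0.214
outer loop
vertex 3.425 -3.212 -1.117
vertex 2.682 -3.235 -1.676
vertex 1.804 -2.691 0.242
endloop
endfacet
facet normal 0.494 -0.598 -0.631
outer loop
vertex 2.682 -3.235 -1.676
vertex 2.776 -3.869 -1.002
vertex 2.033 -3.892 -1.561
endloop
endfacet
facet normal -0.668 0.578 -0.470
outer loop
vertex 2.682 -3.235 -1.676
vertex 2.033 -3.892 -1.561
vertex 1.804 -2.691 0.242
endloop
endfacet
facet normal 0.494 -0.598 -0.632
outer loop
vertex 2.033 -3.892 -1.561
vertex 2.776 -3.869 -1.002
vertex 2.128 -4.526 -0.887
endloop
endfacet
facet normal -0.986 -0.164 -0.016
outer loop
vertex 2.033 -3.892 -1.561
vertex 2.128 -4.526 -0.887
vertex 1.804 -2.691 0.242
endloop
endfacet
facet normal 0.494 -0.598 -0.632
outer loop
vertex 2.128 -4.526 -0.887
vertex 2.776 -3.869 -1.002
vertex 2.871 -4.503 -0.328
endloop
endfacet
facet normal -0.505 -0.515 0.692
outer loop
vertex 2.128 -4.526 -0.887
vertex 2.871 -4.503 -0.328
vertex 1.804 -2.691 0.242
endloop
endfacet
facet normal 0.494 -0.598 -0.632
outer loop
vertex 2.871 -4.503 -0.328
vertex 2.776 -3.869 -1.002
vertex 3.519 -3.846 -0.443
endloop
endfacet
facet normal 0.295 -0.125 0.947
outer loop
vertex 2.871 -4.503 -0.328
vertex 3.519 -3.846 -0.443
vertex 1.804 -2.691 0.242
endloop
endfacet
facet normal 0.494 -0.598 -0.631
outer loop
vertex 3.519 -3.846 -0.443
vertex 2.776 -3.869 -1.002
vertex 3.425 -3.212 -1.117
endloop
endfacet
facet normal 0.613 0.617 0.494
outer loop
vertex 3.519 -3.846 -0.443
vertex 3.425 -3.212 -1.117
vertex 1.804 -2.691 0.242
endloop
endfacet
facet normal -0.466 -0.111 -0.878
outer loop
vertex -0.128 -3.365 -4.905
vertex -0.77 -3.466 -4.551
vertex -0.407 -2.879 -4.818
endloop
endfacet
facet normal 0.735 0.503 -0.455
outer loop
vertex -0.128 -3.365 -4.905
vertex -0.407 -2.879 -4.818
vertex 0.511 -3.212 -3.703
endloop
endfacet
facet normal 0.735 0.504 -0.454
outer loop
vertex 0.511 -3.212 -3.703
vertex -0.407 -2.879 -4.818
vertex 0.232 -2.727 -3.616
endloop
endfacet
facet normal 0.467 0.111 0.877
outer loop
vertex 0.511 -3.212 -3.703
vertex 0.232 -2.727 -3.616
vertex -0.13 -3.314 -3.349
endloop
endfacet
facet normal -0.466 -0.111 -0.878
outer loop
vertex -0.407 -2.879 -4.818
vertex -0.77 -3.466 -4.551
vertex -0.898 -2.738 -4.575
endloop
endfacet
facet normal 0.171 0.962 -0.213
outer loop
vertex -0.407 -2.879 -4.818
vertex -0.898 -2.738 -4.575
vertex 0.232 -2.727 -3.616
endloop
endfacet
facet normal 0.172 0.962 -0.214
outer loop
vertex 0.232 -2.727 -3.616
vertex -0.898 -2.738 -4.575
vertex -0.259 -2.585 -3.373
endloop
endfacet
facet normal 0.466 0.111 0.877
outer loop
vertex 0.232 -2.727 -3.616
vertex -0.259 -2.585 -3.373
vertex -0.13 -3.314 -3.349
endloop
endfacet
facet normal -0.466 -0.111 -0.878
outer loop
vertex -0.898 -2.738 -4.575
vertex -0.77 -3.466 -4.551
vertex -1.314 -3.023 -4.318
endloop
endfacet
facet normal -0.493 0.857 0.153
outer loop
vertex -0.898 -2.738 -4.575
vertex -1.314 -3.023 -4.318
vertex -0.259 -2.585 -3.373
endloop
endfacet
facet normal -0.493 0.856 0.154
outer loop
vertex -0.259 -2.585 -3.373
vertex -1.314 -3.023 -4.318
vertex -0.675 -2.871 -3.116
endloop
endfacet
facet normal 0.466 0.111 0.878
outer loop
vertex -0.259 -2.585 -3.373
vertex -0.675 -2.871 -3.116
vertex -0.13 -3.314 -3.349
endloop
endfacet
facet normal -0.467 -0.112 -0.877
outer loop
vertex -1.314 -3.023 -4.318
vertex -0.77 -3.466 -4.551
vertex -1.411 -3.568 -4.197
endloop
endfacet
facet normal -0.868 0.250 0.430
outer loop
vertex -1.314 -3.023 -4.318
vertex -1.411 -3.568 -4.197
vertex -0.675 -2.871 -3.116
endloop
endfacet
facet normal -0.868 0.250 0.429
outer loop
vertex -0.675 -2.871 -3.116
vertex -1.411 -3.568 -4.197
vertex -0.772 -3.415 -2.995
endloop
endfacet
facet normal 0.466 0.112 0.878
outer loop
vertex -0.675 -2.871 -3.116
vertex -0.772 -3.415 -2.995
vertex -0.13 -3.314 -3.349
endloop
endfacet
facet normal -0.467 -0.111 -0.877
outer loop
vertex -1.411 -3.568 -4.197
vertex -0.77 -3.466 -4.551
vertex -1.132 -4.053 -4.284
endloop
endfacet
facet normal -0.734 -0.504 0.455
outer loop
vertex -1.411 -3.568 -4.197
vertex -1.132 -4.053 -4.284
vertex -0.772 -3.415 -2.995
endloop
endfacet
facet normal -0.735 -0.503 0.454
outer loop
vertex -0.772 -3.415 -2.995
vertex -1.132 -4.053 -4.284
vertex -0.493 -3.901 -3.082
endloop
endfacet
facet normal 0.466 0.111 0.878
outer loop
vertex -0.772 -3.415 -2.995
vertex -0.493 -3.901 -3.082
vertex -0.13 -3.314 -3.349
endloop
endfacet
facet normal -0.466 -0.111 -0.877
outer loop
vertex -1.132 -4.053 -4.284
vertex -0.77 -3.466 -4.551
vertex -0.641 -4.195 -4.527
endloop
endfacet
facet normal -0.173 -0.962 0.213
outer loop
vertex -1.132 -4.053 -4.284
vertex -0.641 -4.195 -4.527
vertex -0.493 -3.901 -3.082
endloop
endfacet
facet normal -0.171 -0.962 0.213
outer loop
vertex -0.493 -3.901 -3.082
vertex -0.641 -4.195 -4.527
vertex -0.002 -4.042 -3.325
endloop
endfacet
facet normal 0.466 0.111 0.878
outer loop
vertex -0.493 -3.901 -3.082
vertex -0.002 -4.042 -3.325
vertex -0.13 -3.314 -3.349
endloop
endfacet
facet normal -0.466 -0.111 -0.878
outer loop
vertex -0.641 -4.195 -4.527
vertex -0.77 -3.466 -4.551
vertex -0.225 -3.909 -4.784
endloop
endfacet
facet normal 0.494 -0.856 -0.153
outer loop
vertex -0.641 -4.195 -4.527
vertex -0.225 -3.909 -4.784
vertex -0.002 -4.042 -3.325
endloop
endfacet
facet normal 0.492 -0.857 -0.153
outer loop
vertex -0.002 -4.042 -3.325
vertex -0.225 -3.909 -4.784
vertex 0.414 -3.757 -3.582
endloop
endfacet
facet normal 0.466 0.111 0.878
outer loop
vertex -0.002 -4.042 -3.325
vertex 0.414 -3.757 -3.582
vertex -0.13 -3.314 -3.349
endloop
endfacet
facet normal -0.466 -0.112 -0.878
outer loop
vertex -0.225 -3.909 -4.784
vertex -0.77 -3.466 -4.551
vertex -0.128 -3.365 -4.905
endloop
endfacet
facet normal 0.868 -0.250 -0.430
outer loop
vertex -0.225 -3.909 -4.784
vertex -0.128 -3.365 -4.905
vertex 0.414 -3.757 -3.582
endloop
endfacet
facet normal 0.868 -0.250 -0.430
outer loop
vertex 0.414 -3.757 -3.582
vertex -0.128 -3.365 -4.905
vertex 0.511 -3.212 -3.703
endloop
endfacet
facet normal 0.467 0.112 0.877
outer loop
vertex 0.414 -3.757 -3.582
vertex 0.511 -3.212 -3.703
vertex -0.13 -3.314 -3.349
endloop
endfacet

endsolid


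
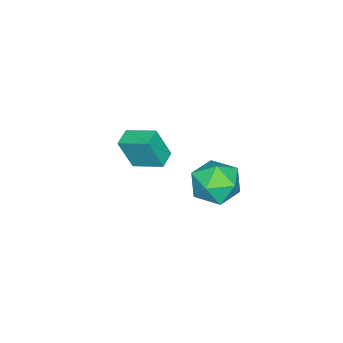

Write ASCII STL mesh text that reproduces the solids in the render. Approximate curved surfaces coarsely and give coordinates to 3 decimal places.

solid 
facet normal -0.982 -0.110 0.154
outer loop
vertex -3.285 -3.408 -3.06
vertex -3.37 -1.869 -2.5
vertex -3.612 -2.819 -4.729
endloop
endfacet
facet normal 0.052 -0.939 -0.341
outer loop
vertex -2.65 -2.711 -4.88
vertex -3.285 -3.408 -3.06
vertex -3.612 -2.819 -4.729
endloop
endfacet
facet normal -0.982 -0.110 0.154
outer loop
vertex -3.612 -2.819 -4.729
vertex -3.37 -1.869 -2.5
vertex -3.697 -1.28 -4.169
endloop
endfacet
facet normal -0.182 0.327 -0.927
outer loop
vertex -3.697 -1.28 -4.169
vertex -2.65 -2.711 -4.88
vertex -3.612 -2.819 -4.729
endloop
endfacet
facet normal 0.182 -0.327 0.927
outer loop
vertex -3.285 -3.408 -3.06
vertex -2.408 -1.761 -2.651
vertex -3.37 -1.869 -2.5
endloop
endfacet
facet normal 0.052 -0.939 -0.341
outer loop
vertex -2.323 -3.3 -3.211
vertex -3.285 -3.408 -3.06
vertex -2.65 -2.711 -4.88
endloop
endfacet
facet normal 0.182 -0.327 0.927
outer loop
vertex -2.323 -3.3 -3.211
vertex -2.408 -1.761 -2.651
vertex -3.285 -3.408 -3.06
endloop
endfacet
facet normal -0.052 0.939 0.341
outer loop
vertex -3.37 -1.869 -2.5
vertex -2.408 -1.761 -2.651
vertex -3.697 -1.28 -4.169
endloop
endfacet
facet normal -0.182 0.327 -0.927
outer loop
vertex -2.735 -1.172 -4.32
vertex -2.65 -2.711 -4.88
vertex -3.697 -1.28 -4.169
endloop
endfacet
facet normal -0.052 0.939 0.341
outer loop
vertex -3.697 -1.28 -4.169
vertex -2.408 -1.761 -2.651
vertex -2.735 -1.172 -4.32
endloop
endfacet
facet normal 0.982 0.110 -0.154
outer loop
vertex -2.735 -1.172 -4.32
vertex -2.323 -3.3 -3.211
vertex -2.65 -2.711 -4.88
endloop
endfacet
facet normal 0.982 0.110 -0.154
outer loop
vertex -2.408 -1.761 -2.651
vertex -2.323 -3.3 -3.211
vertex -2.735 -1.172 -4.32
endloop
endfacet
facet normal -0.973 -0.041 0.229
outer loop
vertex -0.944 2.832 -1.732
vertex -0.668 2.273 -0.659
vertex -0.733 3.511 -0.715
endloop
endfacet
facet normal -0.831 0.527 -0.179
outer loop
vertex -0.944 2.832 -1.732
vertex -0.733 3.511 -0.715
vertex -0.269 3.87 -1.809
endloop
endfacet
facet normal -0.541 0.293 -0.789
outer loop
vertex -0.944 2.832 -1.732
vertex -0.269 3.87 -1.809
vertex 0.083 2.854 -2.428
endloop
endfacet
facet normal -0.503 -0.419 -0.756
outer loop
vertex -0.944 2.832 -1.732
vertex 0.083 2.854 -2.428
vertex -0.164 1.867 -1.717
endloop
endfacet
facet normal -0.770 -0.625 -0.127
outer loop
vertex -0.944 2.832 -1.732
vertex -0.164 1.867 -1.717
vertex -0.668 2.273 -0.659
endloop
endfacet
facet normal -0.344 0.926 0.158
outer loop
vertex -0.269 3.87 -1.809
vertex -0.733 3.511 -0.715
vertex 0.424 3.953 -0.783
endloop
endfacet
facet normal -0.574 0.007 0.819
outer loop
vertex -0.733 3.511 -0.715
vertex -0.668 2.273 -0.659
vertex 0.177 2.966 -0.072
endloop
endfacet
facet normal -0.247 -0.938 0.243
outer loop
vertex -0.668 2.273 -0.659
vertex -0.164 1.867 -1.717
vertex 0.529 1.95 -0.691
endloop
endfacet
facet normal 0.185 -0.604 -0.775
outer loop
vertex -0.164 1.867 -1.717
vertex 0.083 2.854 -2.428
vertex 0.993 2.309 -1.785
endloop
endfacet
facet normal 0.126 0.548 -0.827
outer loop
vertex 0.083 2.854 -2.428
vertex -0.269 3.87 -1.809
vertex 0.928 3.547 -1.841
endloop
endfacet
facet normal 0.503 0.419 0.756
outer loop
vertex 1.204 2.988 -0.768
vertex 0.424 3.953 -0.783
vertex 0.177 2.966 -0.072
endloop
endfacet
facet normal 0.541 -0.293 0.789
outer loop
vertex 1.204 2.988 -0.768
vertex 0.177 2.966 -0.072
vertex 0.529 1.95 -0.691
endloop
endfacet
facet normal 0.831 -0.527 0.179
outer loop
vertex 1.204 2.988 -0.768
vertex 0.529 1.95 -0.691
vertex 0.993 2.309 -1.785
endloop
endfacet
facet normal 0.973 0.041 -0.229
outer loop
vertex 1.204 2.988 -0.768
vertex 0.993 2.309 -1.785
vertex 0.928 3.547 -1.841
endloop
endfacet
facet normal 0.770 0.625 0.127
outer loop
vertex 1.204 2.988 -0.768
vertex 0.928 3.547 -1.841
vertex 0.424 3.953 -0.783
endloop
endfacet
facet normal -0.185 0.604 0.775
outer loop
vertex 0.177 2.966 -0.072
vertex 0.424 3.953 -0.783
vertex -0.733 3.511 -0.715
endloop
endfacet
facet normal -0.126 -0.548 0.827
outer loop
vertex 0.529 1.95 -0.691
vertex 0.177 2.966 -0.072
vertex -0.668 2.273 -0.659
endloop
endfacet
facet normal 0.344 -0.926 -0.158
outer loop
vertex 0.993 2.309 -1.785
vertex 0.529 1.95 -0.691
vertex -0.164 1.867 -1.717
endloop
endfacet
facet normal 0.574 -0.007 -0.819
outer loop
vertex 0.928 3.547 -1.841
vertex 0.993 2.309 -1.785
vertex 0.083 2.854 -2.428
endloop
endfacet
facet normal 0.247 0.938 -0.243
outer loop
vertex 0.424 3.953 -0.783
vertex 0.928 3.547 -1.841
vertex -0.269 3.87 -1.809
endloop
endfacet

endsolid


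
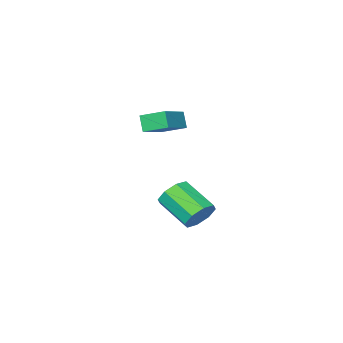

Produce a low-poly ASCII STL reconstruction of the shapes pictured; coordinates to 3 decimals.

solid 
facet normal -0.857 -0.392 -0.334
outer loop
vertex 1.064 -5.005 2.61
vertex 0.351 -3.868 3.104
vertex 1.198 -4.529 1.707
endloop
endfacet
facet normal 0.499 -0.795 -0.345
outer loop
vertex 2.809 -3.792 2.336
vertex 1.064 -5.005 2.61
vertex 1.198 -4.529 1.707
endloop
endfacet
facet normal -0.857 -0.392 -0.334
outer loop
vertex 1.198 -4.529 1.707
vertex 0.351 -3.868 3.104
vertex 0.485 -3.392 2.201
endloop
endfacet
facet normal 0.131 0.463 -0.877
outer loop
vertex 0.485 -3.392 2.201
vertex 2.809 -3.792 2.336
vertex 1.198 -4.529 1.707
endloop
endfacet
facet normal -0.131 -0.463 0.877
outer loop
vertex 1.064 -5.005 2.61
vertex 1.962 -3.131 3.733
vertex 0.351 -3.868 3.104
endloop
endfacet
facet normal 0.499 -0.795 -0.345
outer loop
vertex 2.675 -4.268 3.239
vertex 1.064 -5.005 2.61
vertex 2.809 -3.792 2.336
endloop
endfacet
facet normal -0.131 -0.463 0.877
outer loop
vertex 2.675 -4.268 3.239
vertex 1.962 -3.131 3.733
vertex 1.064 -5.005 2.61
endloop
endfacet
facet normal -0.499 0.795 0.345
outer loop
vertex 0.351 -3.868 3.104
vertex 1.962 -3.131 3.733
vertex 0.485 -3.392 2.201
endloop
endfacet
facet normal 0.131 0.463 -0.877
outer loop
vertex 2.096 -2.655 2.83
vertex 2.809 -3.792 2.336
vertex 0.485 -3.392 2.201
endloop
endfacet
facet normal -0.499 0.795 0.345
outer loop
vertex 0.485 -3.392 2.201
vertex 1.962 -3.131 3.733
vertex 2.096 -2.655 2.83
endloop
endfacet
facet normal 0.857 0.392 0.334
outer loop
vertex 2.096 -2.655 2.83
vertex 2.675 -4.268 3.239
vertex 2.809 -3.792 2.336
endloop
endfacet
facet normal 0.857 0.392 0.334
outer loop
vertex 1.962 -3.131 3.733
vertex 2.675 -4.268 3.239
vertex 2.096 -2.655 2.83
endloop
endfacet
facet normal -0.170 0.847 -0.503
outer loop
vertex 1.035 -2.159 -3.286
vertex 0.226 -2.57 -3.705
vertex 0.4 -2.042 -2.874
endloop
endfacet
facet normal 0.533 0.508 0.677
outer loop
vertex 1.035 -2.159 -3.286
vertex 0.4 -2.042 -2.874
vertex 1.404 -3.999 -2.195
endloop
endfacet
facet normal 0.532 0.508 0.677
outer loop
vertex 1.404 -3.999 -2.195
vertex 0.4 -2.042 -2.874
vertex 0.769 -3.882 -1.784
endloop
endfacet
facet normal 0.169 -0.848 0.503
outer loop
vertex 1.404 -3.999 -2.195
vertex 0.769 -3.882 -1.784
vertex 0.594 -4.41 -2.615
endloop
endfacet
facet normal -0.171 0.847 -0.503
outer loop
vertex 0.4 -2.042 -2.874
vertex 0.226 -2.57 -3.705
vertex -0.337 -2.235 -2.949
endloop
endfacet
facet normal -0.210 0.467 0.859
outer loop
vertex 0.4 -2.042 -2.874
vertex -0.337 -2.235 -2.949
vertex 0.769 -3.882 -1.784
endloop
endfacet
facet normal -0.209 0.467 0.859
outer loop
vertex 0.769 -3.882 -1.784
vertex -0.337 -2.235 -2.949
vertex 0.032 -4.074 -1.859
endloop
endfacet
facet normal 0.170 -0.848 0.503
outer loop
vertex 0.769 -3.882 -1.784
vertex 0.032 -4.074 -1.859
vertex 0.594 -4.41 -2.615
endloop
endfacet
facet normal -0.170 0.848 -0.502
outer loop
vertex -0.337 -2.235 -2.949
vertex 0.226 -2.57 -3.705
vertex -0.744 -2.624 -3.468
endloop
endfacet
facet normal -0.830 0.152 0.537
outer loop
vertex -0.337 -2.235 -2.949
vertex -0.744 -2.624 -3.468
vertex 0.032 -4.074 -1.859
endloop
endfacet
facet normal -0.829 0.152 0.537
outer loop
vertex 0.032 -4.074 -1.859
vertex -0.744 -2.624 -3.468
vertex -0.375 -4.463 -2.377
endloop
endfacet
facet normal 0.170 -0.847 0.503
outer loop
vertex 0.032 -4.074 -1.859
vertex -0.375 -4.463 -2.377
vertex 0.594 -4.41 -2.615
endloop
endfacet
facet normal -0.170 0.848 -0.502
outer loop
vertex -0.744 -2.624 -3.468
vertex 0.226 -2.57 -3.705
vertex -0.584 -2.981 -4.125
endloop
endfacet
facet normal -0.963 -0.251 -0.098
outer loop
vertex -0.744 -2.624 -3.468
vertex -0.584 -2.981 -4.125
vertex -0.375 -4.463 -2.377
endloop
endfacet
facet normal -0.963 -0.251 -0.098
outer loop
vertex -0.375 -4.463 -2.377
vertex -0.584 -2.981 -4.125
vertex -0.215 -4.821 -3.034
endloop
endfacet
facet normal 0.170 -0.847 0.503
outer loop
vertex -0.375 -4.463 -2.377
vertex -0.215 -4.821 -3.034
vertex 0.594 -4.41 -2.615
endloop
endfacet
facet normal -0.169 0.848 -0.503
outer loop
vertex -0.584 -2.981 -4.125
vertex 0.226 -2.57 -3.705
vertex 0.051 -3.098 -4.536
endloop
endfacet
facet normal -0.532 -0.508 -0.677
outer loop
vertex -0.584 -2.981 -4.125
vertex 0.051 -3.098 -4.536
vertex -0.215 -4.821 -3.034
endloop
endfacet
facet normal -0.533 -0.508 -0.677
outer loop
vertex -0.215 -4.821 -3.034
vertex 0.051 -3.098 -4.536
vertex 0.42 -4.938 -3.446
endloop
endfacet
facet normal 0.170 -0.847 0.503
outer loop
vertex -0.215 -4.821 -3.034
vertex 0.42 -4.938 -3.446
vertex 0.594 -4.41 -2.615
endloop
endfacet
facet normal -0.170 0.848 -0.503
outer loop
vertex 0.051 -3.098 -4.536
vertex 0.226 -2.57 -3.705
vertex 0.788 -2.906 -4.461
endloop
endfacet
facet normal 0.209 -0.467 -0.859
outer loop
vertex 0.051 -3.098 -4.536
vertex 0.788 -2.906 -4.461
vertex 0.42 -4.938 -3.446
endloop
endfacet
facet normal 0.210 -0.467 -0.859
outer loop
vertex 0.42 -4.938 -3.446
vertex 0.788 -2.906 -4.461
vertex 1.157 -4.745 -3.371
endloop
endfacet
facet normal 0.171 -0.847 0.503
outer loop
vertex 0.42 -4.938 -3.446
vertex 1.157 -4.745 -3.371
vertex 0.594 -4.41 -2.615
endloop
endfacet
facet normal -0.170 0.847 -0.503
outer loop
vertex 0.788 -2.906 -4.461
vertex 0.226 -2.57 -3.705
vertex 1.195 -2.517 -3.943
endloop
endfacet
facet normal 0.829 -0.152 -0.537
outer loop
vertex 0.788 -2.906 -4.461
vertex 1.195 -2.517 -3.943
vertex 1.157 -4.745 -3.371
endloop
endfacet
facet normal 0.830 -0.152 -0.537
outer loop
vertex 1.157 -4.745 -3.371
vertex 1.195 -2.517 -3.943
vertex 1.564 -4.356 -2.852
endloop
endfacet
facet normal 0.170 -0.848 0.502
outer loop
vertex 1.157 -4.745 -3.371
vertex 1.564 -4.356 -2.852
vertex 0.594 -4.41 -2.615
endloop
endfacet
facet normal -0.170 0.847 -0.503
outer loop
vertex 1.195 -2.517 -3.943
vertex 0.226 -2.57 -3.705
vertex 1.035 -2.159 -3.286
endloop
endfacet
facet normal 0.963 0.251 0.098
outer loop
vertex 1.195 -2.517 -3.943
vertex 1.035 -2.159 -3.286
vertex 1.564 -4.356 -2.852
endloop
endfacet
facet normal 0.963 0.251 0.098
outer loop
vertex 1.564 -4.356 -2.852
vertex 1.035 -2.159 -3.286
vertex 1.404 -3.999 -2.195
endloop
endfacet
facet normal 0.170 -0.848 0.502
outer loop
vertex 1.564 -4.356 -2.852
vertex 1.404 -3.999 -2.195
vertex 0.594 -4.41 -2.615
endloop
endfacet

endsolid


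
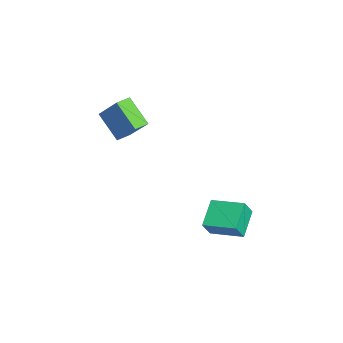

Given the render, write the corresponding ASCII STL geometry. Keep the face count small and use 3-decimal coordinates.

solid 
facet normal -0.452 -0.463 -0.762
outer loop
vertex -4.235 -3.957 3.233
vertex -4.868 -3.251 3.18
vertex -3.05 -2.991 1.944
endloop
endfacet
facet normal 0.667 -0.743 0.056
outer loop
vertex -2.092 -2.009 3.56
vertex -4.235 -3.957 3.233
vertex -3.05 -2.991 1.944
endloop
endfacet
facet normal -0.452 -0.463 -0.762
outer loop
vertex -3.05 -2.991 1.944
vertex -4.868 -3.251 3.18
vertex -3.683 -2.285 1.89
endloop
endfacet
facet normal 0.593 0.482 -0.645
outer loop
vertex -3.683 -2.285 1.89
vertex -2.092 -2.009 3.56
vertex -3.05 -2.991 1.944
endloop
endfacet
facet normal -0.593 -0.483 0.645
outer loop
vertex -4.235 -3.957 3.233
vertex -3.91 -2.269 4.796
vertex -4.868 -3.251 3.18
endloop
endfacet
facet normal 0.667 -0.743 0.056
outer loop
vertex -3.277 -2.975 4.85
vertex -4.235 -3.957 3.233
vertex -2.092 -2.009 3.56
endloop
endfacet
facet normal -0.593 -0.483 0.644
outer loop
vertex -3.277 -2.975 4.85
vertex -3.91 -2.269 4.796
vertex -4.235 -3.957 3.233
endloop
endfacet
facet normal -0.667 0.743 -0.056
outer loop
vertex -4.868 -3.251 3.18
vertex -3.91 -2.269 4.796
vertex -3.683 -2.285 1.89
endloop
endfacet
facet normal 0.593 0.483 -0.644
outer loop
vertex -2.725 -1.303 3.507
vertex -2.092 -2.009 3.56
vertex -3.683 -2.285 1.89
endloop
endfacet
facet normal -0.667 0.743 -0.056
outer loop
vertex -3.683 -2.285 1.89
vertex -3.91 -2.269 4.796
vertex -2.725 -1.303 3.507
endloop
endfacet
facet normal 0.452 0.463 0.762
outer loop
vertex -2.725 -1.303 3.507
vertex -3.277 -2.975 4.85
vertex -2.092 -2.009 3.56
endloop
endfacet
facet normal 0.452 0.463 0.762
outer loop
vertex -3.91 -2.269 4.796
vertex -3.277 -2.975 4.85
vertex -2.725 -1.303 3.507
endloop
endfacet
facet normal -0.352 0.364 -0.862
outer loop
vertex -2.269 2.507 -3.342
vertex -1.404 4.278 -2.947
vertex -0.756 1.957 -4.191
endloop
endfacet
facet normal -0.430 -0.881 -0.196
outer loop
vertex -0.316 1.502 -3.113
vertex -2.269 2.507 -3.342
vertex -0.756 1.957 -4.191
endloop
endfacet
facet normal -0.352 0.364 -0.862
outer loop
vertex -0.756 1.957 -4.191
vertex -1.404 4.278 -2.947
vertex 0.109 3.728 -3.796
endloop
endfacet
facet normal 0.831 -0.302 -0.467
outer loop
vertex 0.109 3.728 -3.796
vertex -0.316 1.502 -3.113
vertex -0.756 1.957 -4.191
endloop
endfacet
facet normal -0.831 0.302 0.467
outer loop
vertex -2.269 2.507 -3.342
vertex -0.964 3.823 -1.869
vertex -1.404 4.278 -2.947
endloop
endfacet
facet normal -0.430 -0.881 -0.196
outer loop
vertex -1.829 2.052 -2.264
vertex -2.269 2.507 -3.342
vertex -0.316 1.502 -3.113
endloop
endfacet
facet normal -0.831 0.302 0.467
outer loop
vertex -1.829 2.052 -2.264
vertex -0.964 3.823 -1.869
vertex -2.269 2.507 -3.342
endloop
endfacet
facet normal 0.430 0.881 0.196
outer loop
vertex -1.404 4.278 -2.947
vertex -0.964 3.823 -1.869
vertex 0.109 3.728 -3.796
endloop
endfacet
facet normal 0.831 -0.302 -0.467
outer loop
vertex 0.549 3.273 -2.718
vertex -0.316 1.502 -3.113
vertex 0.109 3.728 -3.796
endloop
endfacet
facet normal 0.430 0.881 0.196
outer loop
vertex 0.109 3.728 -3.796
vertex -0.964 3.823 -1.869
vertex 0.549 3.273 -2.718
endloop
endfacet
facet normal 0.352 -0.364 0.862
outer loop
vertex 0.549 3.273 -2.718
vertex -1.829 2.052 -2.264
vertex -0.316 1.502 -3.113
endloop
endfacet
facet normal 0.352 -0.364 0.862
outer loop
vertex -0.964 3.823 -1.869
vertex -1.829 2.052 -2.264
vertex 0.549 3.273 -2.718
endloop
endfacet

endsolid


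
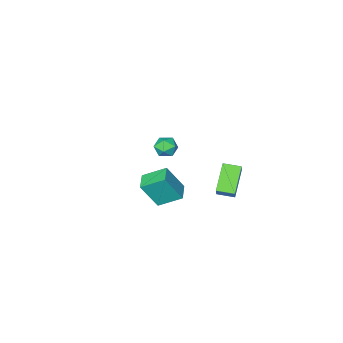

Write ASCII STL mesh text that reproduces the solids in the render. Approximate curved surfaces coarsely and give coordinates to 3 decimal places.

solid 
facet normal -0.533 0.835 -0.134
outer loop
vertex -2.028 -2.744 -2.644
vertex -2.647 -3.106 -2.436
vertex -2.229 -2.757 -1.925
endloop
endfacet
facet normal 0.136 0.989 0.056
outer loop
vertex -2.028 -2.744 -2.644
vertex -2.229 -2.757 -1.925
vertex -1.512 -2.845 -2.114
endloop
endfacet
facet normal 0.575 0.698 -0.426
outer loop
vertex -2.028 -2.744 -2.644
vertex -1.512 -2.845 -2.114
vertex -1.487 -3.249 -2.742
endloop
endfacet
facet normal 0.176 0.366 -0.914
outer loop
vertex -2.028 -2.744 -2.644
vertex -1.487 -3.249 -2.742
vertex -2.188 -3.409 -2.941
endloop
endfacet
facet normal -0.510 0.450 -0.733
outer loop
vertex -2.028 -2.744 -2.644
vertex -2.188 -3.409 -2.941
vertex -2.647 -3.106 -2.436
endloop
endfacet
facet normal 0.264 0.677 0.687
outer loop
vertex -1.512 -2.845 -2.114
vertex -2.229 -2.757 -1.925
vertex -1.812 -3.271 -1.579
endloop
endfacet
facet normal -0.820 0.428 0.379
outer loop
vertex -2.229 -2.757 -1.925
vertex -2.647 -3.106 -2.436
vertex -2.513 -3.431 -1.778
endloop
endfacet
facet normal -0.781 -0.195 -0.593
outer loop
vertex -2.647 -3.106 -2.436
vertex -2.188 -3.409 -2.941
vertex -2.488 -3.835 -2.406
endloop
endfacet
facet normal 0.327 -0.331 -0.885
outer loop
vertex -2.188 -3.409 -2.941
vertex -1.487 -3.249 -2.742
vertex -1.771 -3.923 -2.595
endloop
endfacet
facet normal 0.973 0.208 -0.095
outer loop
vertex -1.487 -3.249 -2.742
vertex -1.512 -2.845 -2.114
vertex -1.353 -3.574 -2.084
endloop
endfacet
facet normal -0.176 -0.366 0.914
outer loop
vertex -1.972 -3.936 -1.876
vertex -1.812 -3.271 -1.579
vertex -2.513 -3.431 -1.778
endloop
endfacet
facet normal -0.575 -0.698 0.426
outer loop
vertex -1.972 -3.936 -1.876
vertex -2.513 -3.431 -1.778
vertex -2.488 -3.835 -2.406
endloop
endfacet
facet normal -0.136 -0.989 -0.056
outer loop
vertex -1.972 -3.936 -1.876
vertex -2.488 -3.835 -2.406
vertex -1.771 -3.923 -2.595
endloop
endfacet
facet normal 0.533 -0.835 0.134
outer loop
vertex -1.972 -3.936 -1.876
vertex -1.771 -3.923 -2.595
vertex -1.353 -3.574 -2.084
endloop
endfacet
facet normal 0.510 -0.450 0.733
outer loop
vertex -1.972 -3.936 -1.876
vertex -1.353 -3.574 -2.084
vertex -1.812 -3.271 -1.579
endloop
endfacet
facet normal -0.327 0.331 0.885
outer loop
vertex -2.513 -3.431 -1.778
vertex -1.812 -3.271 -1.579
vertex -2.229 -2.757 -1.925
endloop
endfacet
facet normal -0.973 -0.208 0.095
outer loop
vertex -2.488 -3.835 -2.406
vertex -2.513 -3.431 -1.778
vertex -2.647 -3.106 -2.436
endloop
endfacet
facet normal -0.264 -0.677 -0.687
outer loop
vertex -1.771 -3.923 -2.595
vertex -2.488 -3.835 -2.406
vertex -2.188 -3.409 -2.941
endloop
endfacet
facet normal 0.820 -0.428 -0.379
outer loop
vertex -1.353 -3.574 -2.084
vertex -1.771 -3.923 -2.595
vertex -1.487 -3.249 -2.742
endloop
endfacet
facet normal 0.781 0.195 0.593
outer loop
vertex -1.812 -3.271 -1.579
vertex -1.353 -3.574 -2.084
vertex -1.512 -2.845 -2.114
endloop
endfacet
facet normal -0.436 0.257 -0.862
outer loop
vertex 1.818 4.036 1.376
vertex 2.437 4.818 1.296
vertex 2.753 3.224 0.661
endloop
endfacet
facet normal -0.618 -0.782 0.080
outer loop
vertex 3.503 2.782 2.144
vertex 1.818 4.036 1.376
vertex 2.753 3.224 0.661
endloop
endfacet
facet normal -0.436 0.257 -0.862
outer loop
vertex 2.753 3.224 0.661
vertex 2.437 4.818 1.296
vertex 3.371 4.005 0.581
endloop
endfacet
facet normal 0.654 -0.568 -0.500
outer loop
vertex 3.371 4.005 0.581
vertex 3.503 2.782 2.144
vertex 2.753 3.224 0.661
endloop
endfacet
facet normal -0.653 0.568 0.500
outer loop
vertex 1.818 4.036 1.376
vertex 3.187 4.376 2.779
vertex 2.437 4.818 1.296
endloop
endfacet
facet normal -0.619 -0.782 0.081
outer loop
vertex 2.569 3.595 2.859
vertex 1.818 4.036 1.376
vertex 3.503 2.782 2.144
endloop
endfacet
facet normal -0.654 0.568 0.500
outer loop
vertex 2.569 3.595 2.859
vertex 3.187 4.376 2.779
vertex 1.818 4.036 1.376
endloop
endfacet
facet normal 0.619 0.781 -0.080
outer loop
vertex 2.437 4.818 1.296
vertex 3.187 4.376 2.779
vertex 3.371 4.005 0.581
endloop
endfacet
facet normal 0.653 -0.568 -0.500
outer loop
vertex 4.122 3.564 2.064
vertex 3.503 2.782 2.144
vertex 3.371 4.005 0.581
endloop
endfacet
facet normal 0.618 0.782 -0.080
outer loop
vertex 3.371 4.005 0.581
vertex 3.187 4.376 2.779
vertex 4.122 3.564 2.064
endloop
endfacet
facet normal 0.436 -0.257 0.862
outer loop
vertex 4.122 3.564 2.064
vertex 2.569 3.595 2.859
vertex 3.503 2.782 2.144
endloop
endfacet
facet normal 0.436 -0.257 0.862
outer loop
vertex 3.187 4.376 2.779
vertex 2.569 3.595 2.859
vertex 4.122 3.564 2.064
endloop
endfacet
facet normal -0.706 0.700 -0.103
outer loop
vertex -4.36 0.465 -2.723
vertex -3.907 1.058 -1.796
vertex -3.273 1.396 -3.849
endloop
endfacet
facet normal -0.380 -0.498 -0.779
outer loop
vertex -2.553 0.682 -3.744
vertex -4.36 0.465 -2.723
vertex -3.273 1.396 -3.849
endloop
endfacet
facet normal -0.707 0.700 -0.103
outer loop
vertex -3.273 1.396 -3.849
vertex -3.907 1.058 -1.796
vertex -2.821 1.989 -2.921
endloop
endfacet
facet normal 0.597 0.511 -0.618
outer loop
vertex -2.821 1.989 -2.921
vertex -2.553 0.682 -3.744
vertex -3.273 1.396 -3.849
endloop
endfacet
facet normal -0.597 -0.511 0.619
outer loop
vertex -4.36 0.465 -2.723
vertex -3.187 0.344 -1.691
vertex -3.907 1.058 -1.796
endloop
endfacet
facet normal -0.381 -0.498 -0.779
outer loop
vertex -3.639 -0.249 -2.619
vertex -4.36 0.465 -2.723
vertex -2.553 0.682 -3.744
endloop
endfacet
facet normal -0.596 -0.512 0.618
outer loop
vertex -3.639 -0.249 -2.619
vertex -3.187 0.344 -1.691
vertex -4.36 0.465 -2.723
endloop
endfacet
facet normal 0.380 0.498 0.779
outer loop
vertex -3.907 1.058 -1.796
vertex -3.187 0.344 -1.691
vertex -2.821 1.989 -2.921
endloop
endfacet
facet normal 0.596 0.512 -0.619
outer loop
vertex -2.1 1.275 -2.817
vertex -2.553 0.682 -3.744
vertex -2.821 1.989 -2.921
endloop
endfacet
facet normal 0.381 0.498 0.779
outer loop
vertex -2.821 1.989 -2.921
vertex -3.187 0.344 -1.691
vertex -2.1 1.275 -2.817
endloop
endfacet
facet normal 0.707 -0.700 0.103
outer loop
vertex -2.1 1.275 -2.817
vertex -3.639 -0.249 -2.619
vertex -2.553 0.682 -3.744
endloop
endfacet
facet normal 0.707 -0.700 0.103
outer loop
vertex -3.187 0.344 -1.691
vertex -3.639 -0.249 -2.619
vertex -2.1 1.275 -2.817
endloop
endfacet

endsolid


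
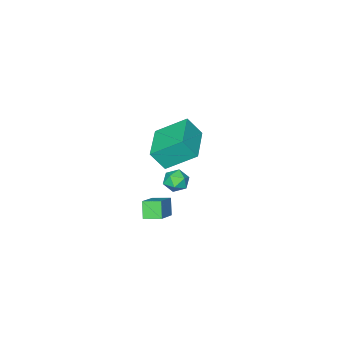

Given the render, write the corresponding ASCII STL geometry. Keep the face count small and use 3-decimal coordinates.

solid 
facet normal -0.757 -0.403 -0.515
outer loop
vertex 1.238 -0.968 -2.521
vertex 0.72 -0.2 -2.361
vertex 1.597 -0.548 -3.378
endloop
endfacet
facet normal 0.552 -0.817 -0.169
outer loop
vertex 2.92 0.16 -2.479
vertex 1.238 -0.968 -2.521
vertex 1.597 -0.548 -3.378
endloop
endfacet
facet normal -0.756 -0.405 -0.514
outer loop
vertex 1.597 -0.548 -3.378
vertex 0.72 -0.2 -2.361
vertex 1.078 0.22 -3.219
endloop
endfacet
facet normal 0.351 0.411 -0.841
outer loop
vertex 1.078 0.22 -3.219
vertex 2.92 0.16 -2.479
vertex 1.597 -0.548 -3.378
endloop
endfacet
facet normal -0.351 -0.412 0.841
outer loop
vertex 1.238 -0.968 -2.521
vertex 2.043 0.508 -1.462
vertex 0.72 -0.2 -2.361
endloop
endfacet
facet normal 0.552 -0.817 -0.169
outer loop
vertex 2.562 -0.26 -1.621
vertex 1.238 -0.968 -2.521
vertex 2.92 0.16 -2.479
endloop
endfacet
facet normal -0.351 -0.412 0.841
outer loop
vertex 2.562 -0.26 -1.621
vertex 2.043 0.508 -1.462
vertex 1.238 -0.968 -2.521
endloop
endfacet
facet normal -0.552 0.816 0.169
outer loop
vertex 0.72 -0.2 -2.361
vertex 2.043 0.508 -1.462
vertex 1.078 0.22 -3.219
endloop
endfacet
facet normal 0.351 0.412 -0.841
outer loop
vertex 2.402 0.928 -2.319
vertex 2.92 0.16 -2.479
vertex 1.078 0.22 -3.219
endloop
endfacet
facet normal -0.552 0.817 0.169
outer loop
vertex 1.078 0.22 -3.219
vertex 2.043 0.508 -1.462
vertex 2.402 0.928 -2.319
endloop
endfacet
facet normal 0.757 0.404 0.514
outer loop
vertex 2.402 0.928 -2.319
vertex 2.562 -0.26 -1.621
vertex 2.92 0.16 -2.479
endloop
endfacet
facet normal 0.756 0.404 0.515
outer loop
vertex 2.043 0.508 -1.462
vertex 2.562 -0.26 -1.621
vertex 2.402 0.928 -2.319
endloop
endfacet
facet normal -0.767 -0.640 0.051
outer loop
vertex 2.176 0.263 3.549
vertex 1.248 1.458 4.596
vertex 1.692 0.764 2.547
endloop
endfacet
facet normal 0.505 -0.650 -0.569
outer loop
vertex 3.272 2.082 2.444
vertex 2.176 0.263 3.549
vertex 1.692 0.764 2.547
endloop
endfacet
facet normal -0.767 -0.639 0.050
outer loop
vertex 1.692 0.764 2.547
vertex 1.248 1.458 4.596
vertex 0.764 1.96 3.594
endloop
endfacet
facet normal -0.396 0.411 -0.821
outer loop
vertex 0.764 1.96 3.594
vertex 3.272 2.082 2.444
vertex 1.692 0.764 2.547
endloop
endfacet
facet normal 0.397 -0.411 0.821
outer loop
vertex 2.176 0.263 3.549
vertex 2.828 2.776 4.493
vertex 1.248 1.458 4.596
endloop
endfacet
facet normal 0.504 -0.650 -0.569
outer loop
vertex 3.756 1.58 3.446
vertex 2.176 0.263 3.549
vertex 3.272 2.082 2.444
endloop
endfacet
facet normal 0.396 -0.411 0.821
outer loop
vertex 3.756 1.58 3.446
vertex 2.828 2.776 4.493
vertex 2.176 0.263 3.549
endloop
endfacet
facet normal -0.505 0.649 0.569
outer loop
vertex 1.248 1.458 4.596
vertex 2.828 2.776 4.493
vertex 0.764 1.96 3.594
endloop
endfacet
facet normal -0.396 0.411 -0.821
outer loop
vertex 2.344 3.277 3.491
vertex 3.272 2.082 2.444
vertex 0.764 1.96 3.594
endloop
endfacet
facet normal -0.505 0.650 0.569
outer loop
vertex 0.764 1.96 3.594
vertex 2.828 2.776 4.493
vertex 2.344 3.277 3.491
endloop
endfacet
facet normal 0.767 0.640 -0.050
outer loop
vertex 2.344 3.277 3.491
vertex 3.756 1.58 3.446
vertex 3.272 2.082 2.444
endloop
endfacet
facet normal 0.767 0.640 -0.051
outer loop
vertex 2.828 2.776 4.493
vertex 3.756 1.58 3.446
vertex 2.344 3.277 3.491
endloop
endfacet
facet normal 0.005 0.233 0.972
outer loop
vertex -0.914 -0.931 -2.197
vertex -1.195 -1.592 -2.037
vertex -0.465 -1.498 -2.063
endloop
endfacet
facet normal 0.531 0.569 0.628
outer loop
vertex -0.914 -0.931 -2.197
vertex -0.465 -1.498 -2.063
vertex -0.315 -1.032 -2.612
endloop
endfacet
facet normal 0.239 0.965 0.111
outer loop
vertex -0.914 -0.931 -2.197
vertex -0.315 -1.032 -2.612
vertex -0.951 -0.838 -2.926
endloop
endfacet
facet normal -0.467 0.874 0.135
outer loop
vertex -0.914 -0.931 -2.197
vertex -0.951 -0.838 -2.926
vertex -1.495 -1.184 -2.571
endloop
endfacet
facet normal -0.613 0.422 0.667
outer loop
vertex -0.914 -0.931 -2.197
vertex -1.495 -1.184 -2.571
vertex -1.195 -1.592 -2.037
endloop
endfacet
facet normal 0.944 0.074 0.321
outer loop
vertex -0.315 -1.032 -2.612
vertex -0.465 -1.498 -2.063
vertex -0.225 -1.756 -2.709
endloop
endfacet
facet normal 0.092 -0.469 0.878
outer loop
vertex -0.465 -1.498 -2.063
vertex -1.195 -1.592 -2.037
vertex -0.769 -2.102 -2.354
endloop
endfacet
facet normal -0.908 -0.164 0.385
outer loop
vertex -1.195 -1.592 -2.037
vertex -1.495 -1.184 -2.571
vertex -1.405 -1.908 -2.668
endloop
endfacet
facet normal -0.672 0.567 -0.476
outer loop
vertex -1.495 -1.184 -2.571
vertex -0.951 -0.838 -2.926
vertex -1.255 -1.442 -3.217
endloop
endfacet
facet normal 0.473 0.715 -0.515
outer loop
vertex -0.951 -0.838 -2.926
vertex -0.315 -1.032 -2.612
vertex -0.525 -1.348 -3.243
endloop
endfacet
facet normal 0.467 -0.874 -0.135
outer loop
vertex -0.806 -2.009 -3.083
vertex -0.225 -1.756 -2.709
vertex -0.769 -2.102 -2.354
endloop
endfacet
facet normal -0.239 -0.965 -0.111
outer loop
vertex -0.806 -2.009 -3.083
vertex -0.769 -2.102 -2.354
vertex -1.405 -1.908 -2.668
endloop
endfacet
facet normal -0.531 -0.569 -0.628
outer loop
vertex -0.806 -2.009 -3.083
vertex -1.405 -1.908 -2.668
vertex -1.255 -1.442 -3.217
endloop
endfacet
facet normal -0.005 -0.233 -0.972
outer loop
vertex -0.806 -2.009 -3.083
vertex -1.255 -1.442 -3.217
vertex -0.525 -1.348 -3.243
endloop
endfacet
facet normal 0.613 -0.422 -0.667
outer loop
vertex -0.806 -2.009 -3.083
vertex -0.525 -1.348 -3.243
vertex -0.225 -1.756 -2.709
endloop
endfacet
facet normal 0.672 -0.567 0.476
outer loop
vertex -0.769 -2.102 -2.354
vertex -0.225 -1.756 -2.709
vertex -0.465 -1.498 -2.063
endloop
endfacet
facet normal -0.473 -0.715 0.515
outer loop
vertex -1.405 -1.908 -2.668
vertex -0.769 -2.102 -2.354
vertex -1.195 -1.592 -2.037
endloop
endfacet
facet normal -0.944 -0.074 -0.321
outer loop
vertex -1.255 -1.442 -3.217
vertex -1.405 -1.908 -2.668
vertex -1.495 -1.184 -2.571
endloop
endfacet
facet normal -0.092 0.469 -0.878
outer loop
vertex -0.525 -1.348 -3.243
vertex -1.255 -1.442 -3.217
vertex -0.951 -0.838 -2.926
endloop
endfacet
facet normal 0.908 0.164 -0.385
outer loop
vertex -0.225 -1.756 -2.709
vertex -0.525 -1.348 -3.243
vertex -0.315 -1.032 -2.612
endloop
endfacet

endsolid
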